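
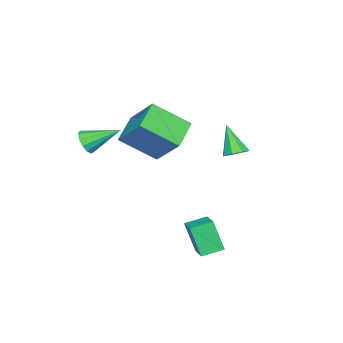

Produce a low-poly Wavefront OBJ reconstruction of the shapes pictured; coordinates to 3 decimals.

v 0.076 -2.841 2.211
v 0.606 -1.372 3.747
v -0.71 -1.259 0.969
v -0.18 0.21 2.504
v 1.56 -2.65 1.516
v 2.09 -1.181 3.051
v 0.774 -1.068 0.273
v 1.304 0.401 1.809
v 3.038 -3.425 1.866
v 3.586 -3.439 2.3
v 2.402 -1.995 2.714
v 3.692 -3.212 1.996
v 3.589 -3.052 1.65
v 3.312 -3.011 1.373
v 2.948 -3.101 1.252
v 2.612 -3.294 1.326
v 2.411 -3.529 1.571
v 2.409 -3.73 1.91
v 2.607 -3.835 2.235
v 2.942 -3.81 2.442
v 3.307 -3.662 2.467
v 2.668 1.985 -3.889
v 2.545 1.328 -2.336
v 1.903 2.733 -3.633
v 1.78 2.076 -2.081
v 3.54 2.744 -3.499
v 3.417 2.087 -1.947
v 2.775 3.492 -3.244
v 2.652 2.835 -1.691
v -1.935 1.607 0.072
v -1.343 1.697 0.35
v -2.485 0.793 1.508
v -1.661 2.078 0.445
v -2.139 2.183 0.321
v -2.498 1.951 0.051
v -2.526 1.517 -0.206
v -2.208 1.136 -0.3
v -1.73 1.031 -0.176
v -1.372 1.263 0.093
f 2 4 1
f 5 2 1
f 1 4 3
f 3 5 1
f 2 8 4
f 6 2 5
f 6 8 2
f 4 8 3
f 7 5 3
f 3 8 7
f 7 6 5
f 8 6 7
f 10 9 12
f 10 12 11
f 12 9 13
f 12 13 11
f 13 9 14
f 13 14 11
f 14 9 15
f 14 15 11
f 15 9 16
f 15 16 11
f 16 9 17
f 16 17 11
f 17 9 18
f 17 18 11
f 18 9 19
f 18 19 11
f 19 9 20
f 19 20 11
f 20 9 21
f 20 21 11
f 21 9 10
f 21 10 11
f 23 25 22
f 26 23 22
f 22 25 24
f 24 26 22
f 23 29 25
f 27 23 26
f 27 29 23
f 25 29 24
f 28 26 24
f 24 29 28
f 28 27 26
f 29 27 28
f 31 30 33
f 31 33 32
f 33 30 34
f 33 34 32
f 34 30 35
f 34 35 32
f 35 30 36
f 35 36 32
f 36 30 37
f 36 37 32
f 37 30 38
f 37 38 32
f 38 30 39
f 38 39 32
f 39 30 31
f 39 31 32



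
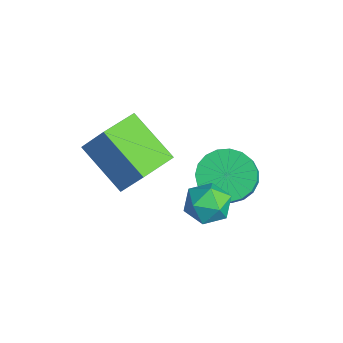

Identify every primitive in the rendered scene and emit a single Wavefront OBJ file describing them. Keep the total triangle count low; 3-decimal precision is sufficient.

v -0.828 0.865 0.282
v -0.382 1.014 0.966
v -0.618 -0.454 0.434
v -0.172 -0.305 1.118
v -0.993 -0.173 1.12
v -1.122 0.642 1.026
v 0.122 -0.082 0.374
v -0.007 0.733 0.28
v 0.205 0.429 1.024
v -0.484 0.373 1.484
v -0.516 0.187 -0.084
v -1.205 0.131 0.376
v -3.152 -0.728 0.032
v -4.649 -1.56 1.195
v -2.553 -0.148 1.218
v -4.049 -0.98 2.381
v -2.311 -1.98 0.219
v -3.807 -2.812 1.382
v -1.711 -1.4 1.405
v -3.208 -2.232 2.568
v -2.044 1.517 0.154
v -1.538 2.352 0.075
v -0.89 2.038 0.906
v -1.396 1.203 0.986
v -1.829 2.455 0.341
v -1.181 2.141 1.172
v -2.158 2.395 0.574
v -1.51 2.081 1.406
v -2.467 2.183 0.735
v -1.818 1.87 1.567
v -2.702 1.857 0.796
v -2.054 1.543 1.627
v -2.824 1.471 0.745
v -2.176 1.157 1.577
v -2.811 1.093 0.593
v -2.163 0.78 1.424
v -2.666 0.789 0.364
v -2.018 0.475 1.196
v -2.413 0.611 0.099
v -1.764 0.297 0.931
v -2.096 0.589 -0.156
v -1.448 0.275 0.676
v -1.77 0.727 -0.357
v -1.122 0.414 0.474
v -1.492 1.003 -0.471
v -0.843 0.689 0.361
v -1.309 1.367 -0.476
v -0.66 1.053 0.356
v -1.253 1.757 -0.372
v -0.605 1.443 0.46
v -1.334 2.105 -0.177
v -0.686 1.792 0.654
f 1 12 6
f 1 6 2
f 1 2 8
f 1 8 11
f 1 11 12
f 2 6 10
f 6 12 5
f 12 11 3
f 11 8 7
f 8 2 9
f 4 10 5
f 4 5 3
f 4 3 7
f 4 7 9
f 4 9 10
f 5 10 6
f 3 5 12
f 7 3 11
f 9 7 8
f 10 9 2
f 14 16 13
f 17 14 13
f 13 16 15
f 15 17 13
f 14 20 16
f 18 14 17
f 18 20 14
f 16 20 15
f 19 17 15
f 15 20 19
f 19 18 17
f 20 18 19
f 22 21 25
f 22 25 23
f 23 25 26
f 23 26 24
f 25 21 27
f 25 27 26
f 26 27 28
f 26 28 24
f 27 21 29
f 27 29 28
f 28 29 30
f 28 30 24
f 29 21 31
f 29 31 30
f 30 31 32
f 30 32 24
f 31 21 33
f 31 33 32
f 32 33 34
f 32 34 24
f 33 21 35
f 33 35 34
f 34 35 36
f 34 36 24
f 35 21 37
f 35 37 36
f 36 37 38
f 36 38 24
f 37 21 39
f 37 39 38
f 38 39 40
f 38 40 24
f 39 21 41
f 39 41 40
f 40 41 42
f 40 42 24
f 41 21 43
f 41 43 42
f 42 43 44
f 42 44 24
f 43 21 45
f 43 45 44
f 44 45 46
f 44 46 24
f 45 21 47
f 45 47 46
f 46 47 48
f 46 48 24
f 47 21 49
f 47 49 48
f 48 49 50
f 48 50 24
f 49 21 51
f 49 51 50
f 50 51 52
f 50 52 24
f 51 21 22
f 51 22 52
f 52 22 23
f 52 23 24



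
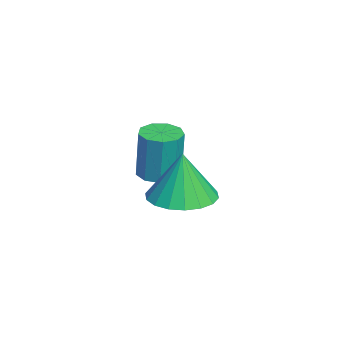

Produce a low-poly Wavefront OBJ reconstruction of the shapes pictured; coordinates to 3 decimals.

v 2.545 0.676 3.385
v 3.243 0.404 3.404
v 2.515 0.684 4.595
v 3.292 0.734 3.403
v 3.193 1.053 3.399
v 2.966 1.297 3.392
v 2.655 1.418 3.383
v 2.322 1.392 3.375
v 2.034 1.225 3.369
v 1.846 0.949 3.366
v 1.797 0.619 3.367
v 1.896 0.3 3.372
v 2.124 0.056 3.379
v 2.434 -0.066 3.387
v 2.767 -0.04 3.395
v 3.056 0.127 3.401
v 0.3 0.179 2.771
v 0.798 0.214 2.746
v 0.859 0.276 4.023
v 0.36 0.241 4.049
v 0.658 0.526 2.738
v 0.719 0.588 4.015
v 0.35 0.676 2.745
v 0.411 0.738 4.022
v 0.019 0.593 2.765
v 0.08 0.655 4.042
v -0.181 0.316 2.788
v -0.12 0.378 4.065
v -0.156 -0.025 2.803
v -0.095 0.037 4.08
v 0.082 -0.27 2.804
v 0.143 -0.208 4.081
v 0.422 -0.305 2.789
v 0.483 -0.243 4.066
v 0.705 -0.114 2.766
v 0.766 -0.052 4.043
f 2 1 4
f 2 4 3
f 4 1 5
f 4 5 3
f 5 1 6
f 5 6 3
f 6 1 7
f 6 7 3
f 7 1 8
f 7 8 3
f 8 1 9
f 8 9 3
f 9 1 10
f 9 10 3
f 10 1 11
f 10 11 3
f 11 1 12
f 11 12 3
f 12 1 13
f 12 13 3
f 13 1 14
f 13 14 3
f 14 1 15
f 14 15 3
f 15 1 16
f 15 16 3
f 16 1 2
f 16 2 3
f 18 17 21
f 18 21 19
f 19 21 22
f 19 22 20
f 21 17 23
f 21 23 22
f 22 23 24
f 22 24 20
f 23 17 25
f 23 25 24
f 24 25 26
f 24 26 20
f 25 17 27
f 25 27 26
f 26 27 28
f 26 28 20
f 27 17 29
f 27 29 28
f 28 29 30
f 28 30 20
f 29 17 31
f 29 31 30
f 30 31 32
f 30 32 20
f 31 17 33
f 31 33 32
f 32 33 34
f 32 34 20
f 33 17 35
f 33 35 34
f 34 35 36
f 34 36 20
f 35 17 18
f 35 18 36
f 36 18 19
f 36 19 20



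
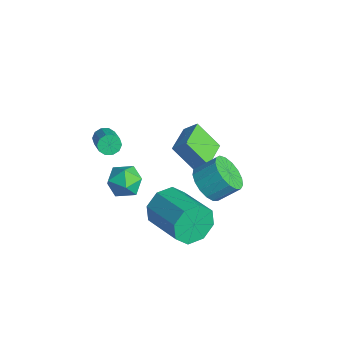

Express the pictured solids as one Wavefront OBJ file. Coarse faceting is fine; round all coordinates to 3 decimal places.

v -0.634 -3.54 2.056
v -0.448 -3.839 1.633
v 0.641 -4.079 2.282
v 0.454 -3.78 2.704
v -0.349 -3.518 1.586
v 0.739 -3.757 2.235
v -0.359 -3.205 1.718
v 0.73 -3.444 2.367
v -0.474 -3.02 1.979
v 0.615 -3.259 2.628
v -0.651 -3.034 2.269
v 0.438 -3.273 2.918
v -0.821 -3.241 2.478
v 0.268 -3.481 3.127
v -0.919 -3.563 2.525
v 0.169 -3.802 3.174
v -0.91 -3.876 2.393
v 0.179 -4.115 3.042
v -0.795 -4.061 2.132
v 0.294 -4.3 2.781
v -0.618 -4.047 1.842
v 0.471 -4.286 2.491
v 1.849 0.282 -0.903
v 2.797 0.132 -1.148
v 3.158 1.068 -0.322
v 2.211 1.218 -0.077
v 2.65 0.46 -1.456
v 3.012 1.397 -0.631
v 2.32 0.748 -1.638
v 2.682 1.684 -0.813
v 1.883 0.929 -1.651
v 2.244 1.865 -0.826
v 1.437 0.961 -1.493
v 1.799 1.898 -0.668
v 1.086 0.838 -1.2
v 1.448 1.775 -0.374
v 0.91 0.588 -0.838
v 1.272 1.524 -0.013
v 0.949 0.267 -0.492
v 1.31 1.204 0.334
v 1.194 -0.05 -0.239
v 1.556 0.886 0.587
v 1.589 -0.292 -0.139
v 1.951 0.645 0.687
v 2.044 -0.401 -0.213
v 2.406 0.535 0.612
v 2.454 -0.355 -0.446
v 2.816 0.582 0.38
v 2.726 -0.162 -0.783
v 3.088 0.774 0.043
v -1.541 0.209 -1.444
v -1.116 0.711 -0.83
v -2.712 1.389 -1.598
v -2.287 1.891 -0.983
v -0.633 0.949 -2.677
v -0.208 1.451 -2.062
v -1.804 2.129 -2.83
v -1.379 2.631 -2.216
v -0.542 -1.857 -2.056
v -0.057 -2.023 -1.261
v -1.063 -3.297 -2.039
v -0.578 -3.463 -1.244
v -1.324 -2.882 -1.23
v -1.003 -1.992 -1.24
v -0.117 -3.328 -2.06
v 0.204 -2.438 -2.07
v 0.206 -2.932 -1.263
v -0.54 -2.657 -0.75
v -0.58 -2.663 -2.55
v -1.326 -2.388 -2.037
v 2.349 -1.953 -0.968
v 2.684 -2.411 -1.887
v 4.766 -2.086 -1.29
v 4.431 -1.627 -0.372
v 2.578 -1.595 -1.961
v 4.66 -1.27 -1.365
v 2.338 -0.988 -1.454
v 4.42 -0.663 -0.857
v 2.104 -0.946 -0.662
v 4.186 -0.621 -0.066
v 2.014 -1.494 -0.05
v 4.096 -1.169 0.547
v 2.12 -2.31 0.025
v 4.202 -1.985 0.621
v 2.36 -2.917 -0.483
v 4.442 -2.592 0.114
v 2.594 -2.959 -1.274
v 4.676 -2.634 -0.678
f 2 1 5
f 2 5 3
f 3 5 6
f 3 6 4
f 5 1 7
f 5 7 6
f 6 7 8
f 6 8 4
f 7 1 9
f 7 9 8
f 8 9 10
f 8 10 4
f 9 1 11
f 9 11 10
f 10 11 12
f 10 12 4
f 11 1 13
f 11 13 12
f 12 13 14
f 12 14 4
f 13 1 15
f 13 15 14
f 14 15 16
f 14 16 4
f 15 1 17
f 15 17 16
f 16 17 18
f 16 18 4
f 17 1 19
f 17 19 18
f 18 19 20
f 18 20 4
f 19 1 21
f 19 21 20
f 20 21 22
f 20 22 4
f 21 1 2
f 21 2 22
f 22 2 3
f 22 3 4
f 24 23 27
f 24 27 25
f 25 27 28
f 25 28 26
f 27 23 29
f 27 29 28
f 28 29 30
f 28 30 26
f 29 23 31
f 29 31 30
f 30 31 32
f 30 32 26
f 31 23 33
f 31 33 32
f 32 33 34
f 32 34 26
f 33 23 35
f 33 35 34
f 34 35 36
f 34 36 26
f 35 23 37
f 35 37 36
f 36 37 38
f 36 38 26
f 37 23 39
f 37 39 38
f 38 39 40
f 38 40 26
f 39 23 41
f 39 41 40
f 40 41 42
f 40 42 26
f 41 23 43
f 41 43 42
f 42 43 44
f 42 44 26
f 43 23 45
f 43 45 44
f 44 45 46
f 44 46 26
f 45 23 47
f 45 47 46
f 46 47 48
f 46 48 26
f 47 23 49
f 47 49 48
f 48 49 50
f 48 50 26
f 49 23 24
f 49 24 50
f 50 24 25
f 50 25 26
f 52 54 51
f 55 52 51
f 51 54 53
f 53 55 51
f 52 58 54
f 56 52 55
f 56 58 52
f 54 58 53
f 57 55 53
f 53 58 57
f 57 56 55
f 58 56 57
f 59 70 64
f 59 64 60
f 59 60 66
f 59 66 69
f 59 69 70
f 60 64 68
f 64 70 63
f 70 69 61
f 69 66 65
f 66 60 67
f 62 68 63
f 62 63 61
f 62 61 65
f 62 65 67
f 62 67 68
f 63 68 64
f 61 63 70
f 65 61 69
f 67 65 66
f 68 67 60
f 72 71 75
f 72 75 73
f 73 75 76
f 73 76 74
f 75 71 77
f 75 77 76
f 76 77 78
f 76 78 74
f 77 71 79
f 77 79 78
f 78 79 80
f 78 80 74
f 79 71 81
f 79 81 80
f 80 81 82
f 80 82 74
f 81 71 83
f 81 83 82
f 82 83 84
f 82 84 74
f 83 71 85
f 83 85 84
f 84 85 86
f 84 86 74
f 85 71 87
f 85 87 86
f 86 87 88
f 86 88 74
f 87 71 72
f 87 72 88
f 88 72 73
f 88 73 74



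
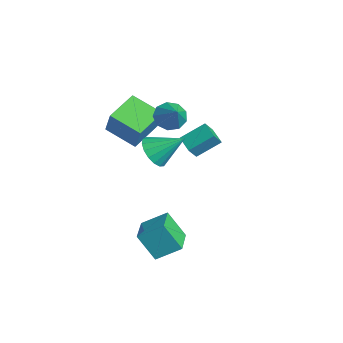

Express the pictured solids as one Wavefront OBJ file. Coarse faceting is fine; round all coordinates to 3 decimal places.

v 1.489 -3.28 -2.43
v 1.921 -2.109 -1.655
v 0.038 -2.565 -2.702
v 0.471 -1.393 -1.926
v 2.089 -2.587 -3.814
v 2.522 -1.415 -3.038
v 0.639 -1.871 -4.085
v 1.071 -0.7 -3.31
v -5.02 -1.49 1.978
v -4.165 -1.515 3.482
v -3.751 -0.407 1.275
v -2.896 -0.432 2.779
v -4.084 -2.948 1.421
v -3.229 -2.973 2.925
v -2.815 -1.865 0.718
v -1.96 -1.89 2.222
v 0.835 -2.18 2.805
v 1.385 -1.893 2.112
v 1.465 -0.9 3.835
v 1.01 -1.661 2.053
v 0.595 -1.547 2.166
v 0.235 -1.579 2.426
v 0.012 -1.748 2.772
v -0.023 -2.016 3.126
v 0.139 -2.322 3.406
v 0.461 -2.595 3.548
v 0.868 -2.773 3.52
v 1.267 -2.815 3.328
v 1.568 -2.712 3.016
v 1.7 -2.487 2.656
v 1.634 -2.191 2.33
v -3.753 0.765 0.146
v -3.622 2.035 0.989
v -3.97 1.252 -0.554
v -3.839 2.522 0.289
v -2.701 0.838 -0.129
v -2.57 2.108 0.714
v -2.918 1.325 -0.829
v -2.787 2.595 0.014
v -2.154 -0.314 2.963
v -1.611 -0.049 2.365
v -1.066 -0.346 3.937
v -1.843 0.408 2.639
v -2.221 0.527 3.065
v -2.567 0.252 3.443
v -2.72 -0.287 3.596
v -2.608 -0.84 3.453
v -2.283 -1.146 3.081
v -1.898 -1.064 2.653
v -1.632 -0.63 2.371
f 2 4 1
f 5 2 1
f 1 4 3
f 3 5 1
f 2 8 4
f 6 2 5
f 6 8 2
f 4 8 3
f 7 5 3
f 3 8 7
f 7 6 5
f 8 6 7
f 10 12 9
f 13 10 9
f 9 12 11
f 11 13 9
f 10 16 12
f 14 10 13
f 14 16 10
f 12 16 11
f 15 13 11
f 11 16 15
f 15 14 13
f 16 14 15
f 18 17 20
f 18 20 19
f 20 17 21
f 20 21 19
f 21 17 22
f 21 22 19
f 22 17 23
f 22 23 19
f 23 17 24
f 23 24 19
f 24 17 25
f 24 25 19
f 25 17 26
f 25 26 19
f 26 17 27
f 26 27 19
f 27 17 28
f 27 28 19
f 28 17 29
f 28 29 19
f 29 17 30
f 29 30 19
f 30 17 31
f 30 31 19
f 31 17 18
f 31 18 19
f 33 35 32
f 36 33 32
f 32 35 34
f 34 36 32
f 33 39 35
f 37 33 36
f 37 39 33
f 35 39 34
f 38 36 34
f 34 39 38
f 38 37 36
f 39 37 38
f 41 40 43
f 41 43 42
f 43 40 44
f 43 44 42
f 44 40 45
f 44 45 42
f 45 40 46
f 45 46 42
f 46 40 47
f 46 47 42
f 47 40 48
f 47 48 42
f 48 40 49
f 48 49 42
f 49 40 50
f 49 50 42
f 50 40 41
f 50 41 42



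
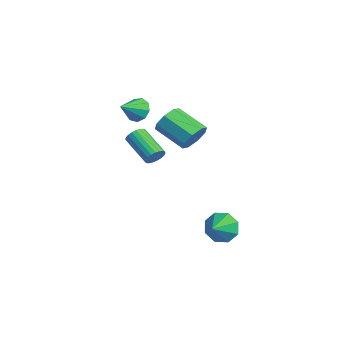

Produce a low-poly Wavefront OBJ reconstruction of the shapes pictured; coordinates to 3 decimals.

v -4.155 0.785 2.348
v -3.713 0.65 1.684
v -3.545 -0.285 2.972
v -3.446 0.999 2.021
v -3.511 1.248 2.512
v -3.877 1.28 2.926
v -4.374 1.08 3.07
v -4.768 0.743 2.876
v -4.875 0.425 2.436
v -4.646 0.275 1.954
v -4.187 0.364 1.657
v -1.644 1.063 0.024
v -1.31 0.596 0.228
v -2.821 -0.051 1.221
v -3.156 0.417 1.016
v -1.269 0.772 0.406
v -2.78 0.126 1.399
v -1.292 0.998 0.518
v -2.804 0.352 1.51
v -1.377 1.236 0.544
v -2.888 0.59 1.536
v -1.508 1.444 0.48
v -3.019 0.798 1.473
v -1.662 1.586 0.338
v -3.173 0.94 1.33
v -1.813 1.638 0.141
v -3.324 0.991 1.133
v -1.935 1.59 -0.076
v -3.447 0.943 0.916
v -2.007 1.451 -0.276
v -3.518 0.805 0.716
v -2.016 1.245 -0.424
v -3.528 0.599 0.568
v -1.961 1.008 -0.495
v -3.472 0.361 0.498
v -1.851 0.78 -0.475
v -3.362 0.134 0.517
v -1.705 0.601 -0.37
v -3.217 -0.045 0.623
v -1.549 0.502 -0.196
v -3.06 -0.144 0.796
v -1.409 0.5 0.015
v -2.92 -0.146 1.008
v 0.907 3.845 -4.163
v 1.494 4.033 -4.951
v 1.653 3.135 -3.777
v 1.634 4.502 -4.362
v 1.348 4.585 -3.657
v 0.803 4.235 -3.249
v 0.319 3.656 -3.376
v 0.18 3.187 -3.965
v 0.466 3.104 -4.67
v 1.01 3.454 -5.078
v -0.369 2.79 1.754
v 0.289 2.467 2.277
v -0.994 1.367 3.209
v -1.651 1.69 2.686
v -0.004 3.032 2.54
v -1.287 1.932 3.473
v -0.51 3.455 2.343
v -1.793 2.355 3.276
v -0.934 3.489 1.801
v -2.216 2.389 2.733
v -1.026 3.113 1.231
v -2.309 2.013 2.163
v -0.733 2.548 0.967
v -2.016 1.448 1.9
v -0.227 2.125 1.164
v -1.51 1.025 2.097
v 0.196 2.091 1.707
v -1.086 0.991 2.639
f 2 1 4
f 2 4 3
f 4 1 5
f 4 5 3
f 5 1 6
f 5 6 3
f 6 1 7
f 6 7 3
f 7 1 8
f 7 8 3
f 8 1 9
f 8 9 3
f 9 1 10
f 9 10 3
f 10 1 11
f 10 11 3
f 11 1 2
f 11 2 3
f 13 12 16
f 13 16 14
f 14 16 17
f 14 17 15
f 16 12 18
f 16 18 17
f 17 18 19
f 17 19 15
f 18 12 20
f 18 20 19
f 19 20 21
f 19 21 15
f 20 12 22
f 20 22 21
f 21 22 23
f 21 23 15
f 22 12 24
f 22 24 23
f 23 24 25
f 23 25 15
f 24 12 26
f 24 26 25
f 25 26 27
f 25 27 15
f 26 12 28
f 26 28 27
f 27 28 29
f 27 29 15
f 28 12 30
f 28 30 29
f 29 30 31
f 29 31 15
f 30 12 32
f 30 32 31
f 31 32 33
f 31 33 15
f 32 12 34
f 32 34 33
f 33 34 35
f 33 35 15
f 34 12 36
f 34 36 35
f 35 36 37
f 35 37 15
f 36 12 38
f 36 38 37
f 37 38 39
f 37 39 15
f 38 12 40
f 38 40 39
f 39 40 41
f 39 41 15
f 40 12 42
f 40 42 41
f 41 42 43
f 41 43 15
f 42 12 13
f 42 13 43
f 43 13 14
f 43 14 15
f 45 44 47
f 45 47 46
f 47 44 48
f 47 48 46
f 48 44 49
f 48 49 46
f 49 44 50
f 49 50 46
f 50 44 51
f 50 51 46
f 51 44 52
f 51 52 46
f 52 44 53
f 52 53 46
f 53 44 45
f 53 45 46
f 55 54 58
f 55 58 56
f 56 58 59
f 56 59 57
f 58 54 60
f 58 60 59
f 59 60 61
f 59 61 57
f 60 54 62
f 60 62 61
f 61 62 63
f 61 63 57
f 62 54 64
f 62 64 63
f 63 64 65
f 63 65 57
f 64 54 66
f 64 66 65
f 65 66 67
f 65 67 57
f 66 54 68
f 66 68 67
f 67 68 69
f 67 69 57
f 68 54 70
f 68 70 69
f 69 70 71
f 69 71 57
f 70 54 55
f 70 55 71
f 71 55 56
f 71 56 57



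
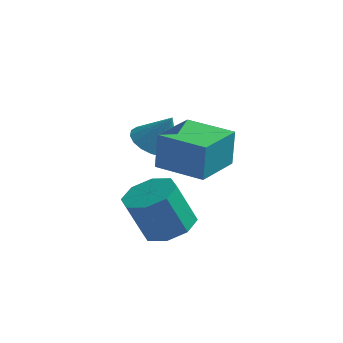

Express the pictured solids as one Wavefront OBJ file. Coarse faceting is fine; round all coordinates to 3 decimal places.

v -2.346 0.404 -2.157
v -1.436 -0.143 -1.909
v -2.105 -0.452 -0.136
v -3.014 0.096 -0.383
v -1.373 0.672 -1.743
v -2.042 0.363 0.03
v -1.88 1.33 -1.82
v -2.548 1.022 -0.046
v -2.659 1.446 -2.093
v -3.328 1.138 -0.32
v -3.255 0.952 -2.404
v -3.924 0.643 -0.631
v -3.318 0.137 -2.57
v -3.987 -0.172 -0.797
v -2.812 -0.522 -2.494
v -3.48 -0.83 -0.72
v -2.032 -0.638 -2.22
v -2.701 -0.946 -0.447
v -2.225 -1.206 1.927
v -2.191 -1.062 3.45
v -1.877 0.693 1.74
v -1.843 0.837 3.262
v -0.317 -1.557 1.918
v -0.283 -1.413 3.44
v 0.031 0.342 1.73
v 0.065 0.486 3.253
v -4.089 3.114 0.389
v -3.266 2.772 -0.017
v -3.371 3.206 1.771
v -3.226 3.203 -0.066
v -3.357 3.617 -0.025
v -3.634 3.932 0.098
v -4 4.084 0.279
v -4.384 4.044 0.481
v -4.71 3.82 0.666
v -4.913 3.457 0.795
v -4.953 3.025 0.844
v -4.821 2.611 0.803
v -4.545 2.297 0.68
v -4.179 2.145 0.5
v -3.794 2.184 0.297
v -3.469 2.408 0.113
f 2 1 5
f 2 5 3
f 3 5 6
f 3 6 4
f 5 1 7
f 5 7 6
f 6 7 8
f 6 8 4
f 7 1 9
f 7 9 8
f 8 9 10
f 8 10 4
f 9 1 11
f 9 11 10
f 10 11 12
f 10 12 4
f 11 1 13
f 11 13 12
f 12 13 14
f 12 14 4
f 13 1 15
f 13 15 14
f 14 15 16
f 14 16 4
f 15 1 17
f 15 17 16
f 16 17 18
f 16 18 4
f 17 1 2
f 17 2 18
f 18 2 3
f 18 3 4
f 20 22 19
f 23 20 19
f 19 22 21
f 21 23 19
f 20 26 22
f 24 20 23
f 24 26 20
f 22 26 21
f 25 23 21
f 21 26 25
f 25 24 23
f 26 24 25
f 28 27 30
f 28 30 29
f 30 27 31
f 30 31 29
f 31 27 32
f 31 32 29
f 32 27 33
f 32 33 29
f 33 27 34
f 33 34 29
f 34 27 35
f 34 35 29
f 35 27 36
f 35 36 29
f 36 27 37
f 36 37 29
f 37 27 38
f 37 38 29
f 38 27 39
f 38 39 29
f 39 27 40
f 39 40 29
f 40 27 41
f 40 41 29
f 41 27 42
f 41 42 29
f 42 27 28
f 42 28 29



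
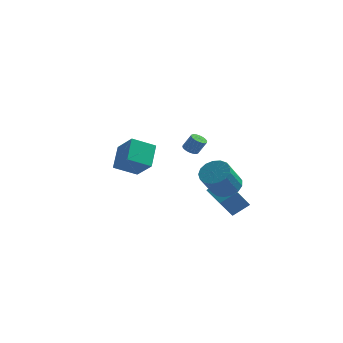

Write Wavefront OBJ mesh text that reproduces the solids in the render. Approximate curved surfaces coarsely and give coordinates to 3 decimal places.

v 0.731 0.038 0.404
v 1.197 -0.202 0.157
v 1.755 -0.139 1.149
v 1.289 0.102 1.396
v 1.236 0.05 0.119
v 1.794 0.113 1.111
v 1.175 0.3 0.138
v 1.733 0.364 1.13
v 1.025 0.499 0.209
v 1.583 0.562 1.201
v 0.818 0.606 0.319
v 1.376 0.669 1.311
v 0.593 0.6 0.446
v 1.151 0.663 1.438
v 0.396 0.484 0.564
v 0.954 0.547 1.556
v 0.265 0.279 0.651
v 0.823 0.342 1.643
v 0.226 0.027 0.689
v 0.784 0.09 1.681
v 0.287 -0.224 0.67
v 0.845 -0.16 1.662
v 0.437 -0.422 0.599
v 0.995 -0.359 1.591
v 0.644 -0.529 0.489
v 1.202 -0.466 1.481
v 0.869 -0.523 0.362
v 1.427 -0.46 1.354
v 1.066 -0.407 0.244
v 1.624 -0.344 1.236
v 4.048 -3.116 -0.981
v 4.968 -2.852 -0.548
v 4.571 -4.101 1.054
v 3.652 -4.364 0.621
v 4.647 -2.513 -0.364
v 4.25 -3.761 1.239
v 4.188 -2.312 -0.321
v 3.791 -3.56 1.282
v 3.698 -2.295 -0.429
v 3.301 -3.543 1.174
v 3.288 -2.466 -0.664
v 2.891 -3.714 0.939
v 3.052 -2.786 -0.971
v 2.655 -4.034 0.632
v 3.044 -3.181 -1.281
v 2.647 -4.43 0.322
v 3.267 -3.562 -1.522
v 2.87 -4.81 0.08
v 3.669 -3.84 -1.64
v 3.272 -5.089 -0.037
v 4.157 -3.953 -1.606
v 3.76 -5.201 -0.003
v 4.621 -3.873 -1.43
v 4.224 -5.122 0.173
v 4.954 -3.62 -1.15
v 4.557 -4.869 0.452
v 5.079 -3.252 -0.832
v 4.682 -4.5 0.77
v 2.966 -1.073 -3.513
v 2.359 -1.767 -2.217
v 3.889 -0.414 -2.727
v 3.282 -1.108 -1.431
v 4.338 -2.712 -3.749
v 3.731 -3.406 -2.453
v 5.261 -2.053 -2.963
v 4.654 -2.747 -1.667
v -5.158 1.857 -2.748
v -3.848 0.948 -1.443
v -5.357 3.365 -1.496
v -4.047 2.456 -0.192
v -3.773 2.704 -3.548
v -2.463 1.795 -2.244
v -3.972 4.212 -2.297
v -2.662 3.303 -0.992
f 2 1 5
f 2 5 3
f 3 5 6
f 3 6 4
f 5 1 7
f 5 7 6
f 6 7 8
f 6 8 4
f 7 1 9
f 7 9 8
f 8 9 10
f 8 10 4
f 9 1 11
f 9 11 10
f 10 11 12
f 10 12 4
f 11 1 13
f 11 13 12
f 12 13 14
f 12 14 4
f 13 1 15
f 13 15 14
f 14 15 16
f 14 16 4
f 15 1 17
f 15 17 16
f 16 17 18
f 16 18 4
f 17 1 19
f 17 19 18
f 18 19 20
f 18 20 4
f 19 1 21
f 19 21 20
f 20 21 22
f 20 22 4
f 21 1 23
f 21 23 22
f 22 23 24
f 22 24 4
f 23 1 25
f 23 25 24
f 24 25 26
f 24 26 4
f 25 1 27
f 25 27 26
f 26 27 28
f 26 28 4
f 27 1 29
f 27 29 28
f 28 29 30
f 28 30 4
f 29 1 2
f 29 2 30
f 30 2 3
f 30 3 4
f 32 31 35
f 32 35 33
f 33 35 36
f 33 36 34
f 35 31 37
f 35 37 36
f 36 37 38
f 36 38 34
f 37 31 39
f 37 39 38
f 38 39 40
f 38 40 34
f 39 31 41
f 39 41 40
f 40 41 42
f 40 42 34
f 41 31 43
f 41 43 42
f 42 43 44
f 42 44 34
f 43 31 45
f 43 45 44
f 44 45 46
f 44 46 34
f 45 31 47
f 45 47 46
f 46 47 48
f 46 48 34
f 47 31 49
f 47 49 48
f 48 49 50
f 48 50 34
f 49 31 51
f 49 51 50
f 50 51 52
f 50 52 34
f 51 31 53
f 51 53 52
f 52 53 54
f 52 54 34
f 53 31 55
f 53 55 54
f 54 55 56
f 54 56 34
f 55 31 57
f 55 57 56
f 56 57 58
f 56 58 34
f 57 31 32
f 57 32 58
f 58 32 33
f 58 33 34
f 60 62 59
f 63 60 59
f 59 62 61
f 61 63 59
f 60 66 62
f 64 60 63
f 64 66 60
f 62 66 61
f 65 63 61
f 61 66 65
f 65 64 63
f 66 64 65
f 68 70 67
f 71 68 67
f 67 70 69
f 69 71 67
f 68 74 70
f 72 68 71
f 72 74 68
f 70 74 69
f 73 71 69
f 69 74 73
f 73 72 71
f 74 72 73



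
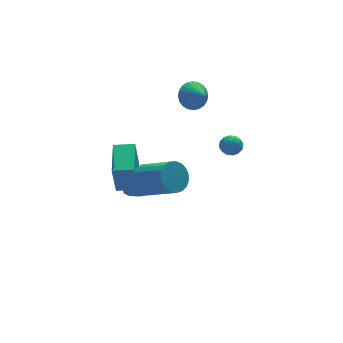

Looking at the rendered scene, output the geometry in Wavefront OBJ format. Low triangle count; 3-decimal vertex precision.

v -2.615 0.486 -1.327
v -2.923 0.271 0.586
v -1.705 2.335 -0.973
v -2.014 2.12 0.941
v -1.586 -0.04 -1.221
v -1.895 -0.255 0.693
v -0.677 1.809 -0.866
v -0.985 1.594 1.047
v 1.839 -3.081 3.715
v 2.306 -3.463 3.497
v 1.434 -3.877 4.243
v 1.901 -4.259 4.025
v 2.038 -3.793 4.443
v 2.288 -3.301 4.117
v 1.452 -4.039 3.623
v 1.702 -3.547 3.297
v 2.066 -4.055 3.44
v 2.429 -3.903 3.947
v 1.311 -3.437 3.793
v 1.674 -3.285 4.3
v 2.108 -3.202 3.56
v 1.632 -4.138 4.18
v 1.713 -3.864 4.426
v 1.987 -4.089 4.298
v 2.097 -3.107 3.924
v 2.372 -3.331 3.796
v 2.215 -3.525 4.352
v 1.368 -4.009 3.944
v 1.643 -4.233 3.816
v 1.753 -3.251 3.442
v 2.027 -3.476 3.314
v 1.525 -3.815 3.388
v 2.241 -3.774 3.398
v 2.004 -4.243 3.708
v 1.74 -4.113 3.472
v 1.887 -3.824 3.28
v 2.454 -3.685 3.695
v 2.217 -4.153 4.006
v 2.297 -3.879 4.252
v 2.444 -3.59 4.06
v 2.314 -4.033 3.662
v 1.523 -3.187 3.734
v 1.286 -3.655 4.045
v 1.296 -3.75 3.68
v 1.443 -3.461 3.488
v 1.736 -3.097 4.032
v 1.499 -3.566 4.342
v 1.853 -3.516 4.46
v 2 -3.227 4.268
v 1.426 -3.307 4.078
v -1.557 -0.967 0.326
v -1.046 -1.259 -0.433
v -0.212 -2.886 0.756
v -0.723 -2.593 1.514
v -0.795 -1.003 -0.258
v 0.038 -2.629 0.931
v -0.676 -0.74 0.018
v 0.158 -2.366 1.207
v -0.709 -0.517 0.347
v 0.125 -2.143 1.536
v -0.889 -0.371 0.673
v -0.055 -1.997 1.861
v -1.184 -0.328 0.938
v -0.35 -1.955 2.126
v -1.544 -0.396 1.098
v -0.71 -2.022 2.286
v -1.906 -0.563 1.124
v -1.072 -2.189 2.312
v -2.207 -0.799 1.012
v -1.373 -2.425 2.2
v -2.396 -1.064 0.781
v -1.562 -2.691 1.97
v -2.44 -1.313 0.472
v -1.606 -2.939 1.66
v -2.332 -1.502 0.137
v -1.498 -3.128 1.326
v -2.089 -1.598 -0.164
v -1.255 -3.224 1.024
v -1.754 -1.585 -0.382
v -0.92 -3.211 0.807
v -1.385 -1.465 -0.477
v -0.552 -3.091 0.712
v -0.505 1.994 -3.407
v 0.142 2.133 -4.061
v 0.511 3.205 -3.468
v -0.135 3.066 -2.813
v -0.403 2.414 -4.23
v -0.034 3.487 -3.637
v -0.996 2.499 -4.014
v -0.626 3.571 -3.421
v -1.358 2.347 -3.514
v -0.989 3.419 -2.921
v -1.321 2.03 -2.963
v -0.952 3.103 -2.37
v -0.902 1.696 -2.62
v -0.533 2.769 -2.027
v -0.297 1.501 -2.645
v 0.072 2.574 -2.052
v 0.211 1.537 -3.026
v 0.58 2.61 -2.433
v 0.384 1.787 -3.585
v 0.753 2.859 -2.992
v 2.908 2.648 2.846
v 3.807 2.837 2.885
v 3.092 1.632 3.514
v 3.687 3.007 3.177
v 3.449 3.123 3.419
v 3.128 3.166 3.573
v 2.773 3.131 3.617
v 2.439 3.022 3.544
v 2.176 2.856 3.364
v 2.025 2.658 3.105
v 2.008 2.459 2.807
v 2.128 2.289 2.515
v 2.367 2.173 2.273
v 2.688 2.13 2.118
v 3.042 2.165 2.074
v 3.376 2.274 2.148
v 3.639 2.44 2.328
v 3.79 2.638 2.586
f 2 4 1
f 5 2 1
f 1 4 3
f 3 5 1
f 2 8 4
f 6 2 5
f 6 8 2
f 4 8 3
f 7 5 3
f 3 8 7
f 7 6 5
f 8 6 7
f 9 46 25
f 46 20 49
f 25 49 14
f 46 49 25
f 9 25 21
f 25 14 26
f 21 26 10
f 25 26 21
f 9 21 30
f 21 10 31
f 30 31 16
f 21 31 30
f 9 30 42
f 30 16 45
f 42 45 19
f 30 45 42
f 9 42 46
f 42 19 50
f 46 50 20
f 42 50 46
f 10 26 37
f 26 14 40
f 37 40 18
f 26 40 37
f 14 49 27
f 49 20 48
f 27 48 13
f 49 48 27
f 20 50 47
f 50 19 43
f 47 43 11
f 50 43 47
f 19 45 44
f 45 16 32
f 44 32 15
f 45 32 44
f 16 31 36
f 31 10 33
f 36 33 17
f 31 33 36
f 12 38 24
f 38 18 39
f 24 39 13
f 38 39 24
f 12 24 22
f 24 13 23
f 22 23 11
f 24 23 22
f 12 22 29
f 22 11 28
f 29 28 15
f 22 28 29
f 12 29 34
f 29 15 35
f 34 35 17
f 29 35 34
f 12 34 38
f 34 17 41
f 38 41 18
f 34 41 38
f 13 39 27
f 39 18 40
f 27 40 14
f 39 40 27
f 11 23 47
f 23 13 48
f 47 48 20
f 23 48 47
f 15 28 44
f 28 11 43
f 44 43 19
f 28 43 44
f 17 35 36
f 35 15 32
f 36 32 16
f 35 32 36
f 18 41 37
f 41 17 33
f 37 33 10
f 41 33 37
f 52 51 55
f 52 55 53
f 53 55 56
f 53 56 54
f 55 51 57
f 55 57 56
f 56 57 58
f 56 58 54
f 57 51 59
f 57 59 58
f 58 59 60
f 58 60 54
f 59 51 61
f 59 61 60
f 60 61 62
f 60 62 54
f 61 51 63
f 61 63 62
f 62 63 64
f 62 64 54
f 63 51 65
f 63 65 64
f 64 65 66
f 64 66 54
f 65 51 67
f 65 67 66
f 66 67 68
f 66 68 54
f 67 51 69
f 67 69 68
f 68 69 70
f 68 70 54
f 69 51 71
f 69 71 70
f 70 71 72
f 70 72 54
f 71 51 73
f 71 73 72
f 72 73 74
f 72 74 54
f 73 51 75
f 73 75 74
f 74 75 76
f 74 76 54
f 75 51 77
f 75 77 76
f 76 77 78
f 76 78 54
f 77 51 79
f 77 79 78
f 78 79 80
f 78 80 54
f 79 51 81
f 79 81 80
f 80 81 82
f 80 82 54
f 81 51 52
f 81 52 82
f 82 52 53
f 82 53 54
f 84 83 87
f 84 87 85
f 85 87 88
f 85 88 86
f 87 83 89
f 87 89 88
f 88 89 90
f 88 90 86
f 89 83 91
f 89 91 90
f 90 91 92
f 90 92 86
f 91 83 93
f 91 93 92
f 92 93 94
f 92 94 86
f 93 83 95
f 93 95 94
f 94 95 96
f 94 96 86
f 95 83 97
f 95 97 96
f 96 97 98
f 96 98 86
f 97 83 99
f 97 99 98
f 98 99 100
f 98 100 86
f 99 83 101
f 99 101 100
f 100 101 102
f 100 102 86
f 101 83 84
f 101 84 102
f 102 84 85
f 102 85 86
f 104 103 106
f 104 106 105
f 106 103 107
f 106 107 105
f 107 103 108
f 107 108 105
f 108 103 109
f 108 109 105
f 109 103 110
f 109 110 105
f 110 103 111
f 110 111 105
f 111 103 112
f 111 112 105
f 112 103 113
f 112 113 105
f 113 103 114
f 113 114 105
f 114 103 115
f 114 115 105
f 115 103 116
f 115 116 105
f 116 103 117
f 116 117 105
f 117 103 118
f 117 118 105
f 118 103 119
f 118 119 105
f 119 103 120
f 119 120 105
f 120 103 104
f 120 104 105



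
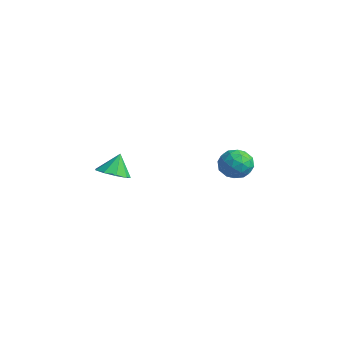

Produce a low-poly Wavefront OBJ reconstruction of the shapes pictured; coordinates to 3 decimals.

v -3.172 3.805 1.505
v -2.381 4.247 2.039
v -2.939 2.353 2.361
v -2.148 2.795 2.895
v -3.137 3.114 3.059
v -3.281 4.011 2.53
v -2.039 2.589 1.87
v -2.183 3.486 1.341
v -1.681 3.495 2.265
v -2.36 3.82 3
v -2.96 2.78 1.4
v -3.639 3.105 2.135
v -2.797 4.153 1.697
v -2.523 2.447 2.703
v -3.104 2.634 2.8
v -2.639 2.894 3.114
v -3.326 4.015 1.985
v -2.861 4.275 2.299
v -3.305 3.609 2.899
v -2.459 2.325 2.101
v -1.994 2.585 2.415
v -2.681 3.706 1.286
v -2.216 3.966 1.6
v -2.015 2.991 1.501
v -1.921 3.971 2.143
v -1.784 3.118 2.647
v -1.72 2.997 2.044
v -1.805 3.524 1.733
v -2.32 4.162 2.575
v -2.183 3.309 3.079
v -2.764 3.496 3.175
v -2.848 4.024 2.864
v -1.908 3.72 2.708
v -3.137 3.291 1.321
v -3 2.438 1.825
v -2.472 2.576 1.536
v -2.556 3.104 1.225
v -3.536 3.482 1.753
v -3.399 2.629 2.257
v -3.515 3.076 2.667
v -3.6 3.603 2.356
v -3.412 2.88 1.692
v -3.803 -3.67 2.932
v -2.921 -3.979 3.224
v -3.997 -3.07 4.148
v -2.868 -3.376 2.935
v -3.254 -2.911 2.645
v -3.896 -2.8 2.489
v -4.495 -3.097 2.54
v -4.771 -3.661 2.774
v -4.594 -4.23 3.082
v -4.047 -4.536 3.32
v -3.386 -4.437 3.376
f 1 38 17
f 38 12 41
f 17 41 6
f 38 41 17
f 1 17 13
f 17 6 18
f 13 18 2
f 17 18 13
f 1 13 22
f 13 2 23
f 22 23 8
f 13 23 22
f 1 22 34
f 22 8 37
f 34 37 11
f 22 37 34
f 1 34 38
f 34 11 42
f 38 42 12
f 34 42 38
f 2 18 29
f 18 6 32
f 29 32 10
f 18 32 29
f 6 41 19
f 41 12 40
f 19 40 5
f 41 40 19
f 12 42 39
f 42 11 35
f 39 35 3
f 42 35 39
f 11 37 36
f 37 8 24
f 36 24 7
f 37 24 36
f 8 23 28
f 23 2 25
f 28 25 9
f 23 25 28
f 4 30 16
f 30 10 31
f 16 31 5
f 30 31 16
f 4 16 14
f 16 5 15
f 14 15 3
f 16 15 14
f 4 14 21
f 14 3 20
f 21 20 7
f 14 20 21
f 4 21 26
f 21 7 27
f 26 27 9
f 21 27 26
f 4 26 30
f 26 9 33
f 30 33 10
f 26 33 30
f 5 31 19
f 31 10 32
f 19 32 6
f 31 32 19
f 3 15 39
f 15 5 40
f 39 40 12
f 15 40 39
f 7 20 36
f 20 3 35
f 36 35 11
f 20 35 36
f 9 27 28
f 27 7 24
f 28 24 8
f 27 24 28
f 10 33 29
f 33 9 25
f 29 25 2
f 33 25 29
f 44 43 46
f 44 46 45
f 46 43 47
f 46 47 45
f 47 43 48
f 47 48 45
f 48 43 49
f 48 49 45
f 49 43 50
f 49 50 45
f 50 43 51
f 50 51 45
f 51 43 52
f 51 52 45
f 52 43 53
f 52 53 45
f 53 43 44
f 53 44 45



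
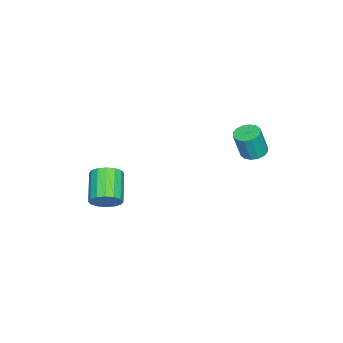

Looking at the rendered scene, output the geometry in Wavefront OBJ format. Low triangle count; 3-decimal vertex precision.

v -3.479 1.355 -2.447
v -2.811 1.45 -2.591
v -2.453 1.18 -1.118
v -3.121 1.085 -0.973
v -2.933 1.774 -2.502
v -2.576 1.503 -1.029
v -3.201 1.985 -2.398
v -2.844 1.715 -0.925
v -3.544 2.028 -2.307
v -3.187 1.757 -0.834
v -3.869 1.89 -2.254
v -3.512 1.62 -0.78
v -4.09 1.609 -2.252
v -3.733 1.339 -0.778
v -4.147 1.26 -2.302
v -3.789 0.99 -0.829
v -4.024 0.937 -2.391
v -3.667 0.666 -0.918
v -3.756 0.725 -2.495
v -3.399 0.455 -1.022
v -3.413 0.683 -2.586
v -3.056 0.412 -1.113
v -3.088 0.82 -2.64
v -2.731 0.55 -1.166
v -2.867 1.101 -2.642
v -2.51 0.831 -1.168
v 3.191 -3.35 -2.926
v 3.66 -3.899 -2.582
v 2.298 -4.48 -1.65
v 1.829 -3.93 -1.994
v 3.687 -3.567 -2.337
v 2.324 -4.147 -1.405
v 3.581 -3.176 -2.249
v 2.218 -3.757 -1.317
v 3.37 -2.832 -2.343
v 2.007 -3.413 -1.411
v 3.111 -2.627 -2.593
v 1.749 -3.207 -1.661
v 2.874 -2.615 -2.932
v 1.512 -3.196 -2
v 2.722 -2.8 -3.27
v 1.36 -3.381 -2.338
v 2.696 -3.133 -3.515
v 1.333 -3.713 -2.583
v 2.802 -3.523 -3.603
v 1.439 -4.104 -2.671
v 3.013 -3.867 -3.509
v 1.65 -4.448 -2.577
v 3.271 -4.073 -3.259
v 1.909 -4.653 -2.327
v 3.508 -4.084 -2.92
v 2.146 -4.665 -1.988
f 2 1 5
f 2 5 3
f 3 5 6
f 3 6 4
f 5 1 7
f 5 7 6
f 6 7 8
f 6 8 4
f 7 1 9
f 7 9 8
f 8 9 10
f 8 10 4
f 9 1 11
f 9 11 10
f 10 11 12
f 10 12 4
f 11 1 13
f 11 13 12
f 12 13 14
f 12 14 4
f 13 1 15
f 13 15 14
f 14 15 16
f 14 16 4
f 15 1 17
f 15 17 16
f 16 17 18
f 16 18 4
f 17 1 19
f 17 19 18
f 18 19 20
f 18 20 4
f 19 1 21
f 19 21 20
f 20 21 22
f 20 22 4
f 21 1 23
f 21 23 22
f 22 23 24
f 22 24 4
f 23 1 25
f 23 25 24
f 24 25 26
f 24 26 4
f 25 1 2
f 25 2 26
f 26 2 3
f 26 3 4
f 28 27 31
f 28 31 29
f 29 31 32
f 29 32 30
f 31 27 33
f 31 33 32
f 32 33 34
f 32 34 30
f 33 27 35
f 33 35 34
f 34 35 36
f 34 36 30
f 35 27 37
f 35 37 36
f 36 37 38
f 36 38 30
f 37 27 39
f 37 39 38
f 38 39 40
f 38 40 30
f 39 27 41
f 39 41 40
f 40 41 42
f 40 42 30
f 41 27 43
f 41 43 42
f 42 43 44
f 42 44 30
f 43 27 45
f 43 45 44
f 44 45 46
f 44 46 30
f 45 27 47
f 45 47 46
f 46 47 48
f 46 48 30
f 47 27 49
f 47 49 48
f 48 49 50
f 48 50 30
f 49 27 51
f 49 51 50
f 50 51 52
f 50 52 30
f 51 27 28
f 51 28 52
f 52 28 29
f 52 29 30



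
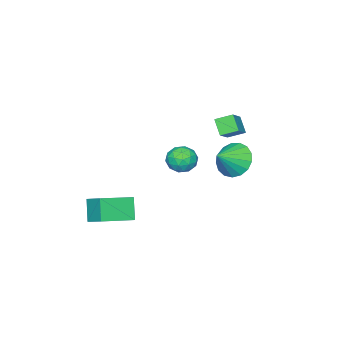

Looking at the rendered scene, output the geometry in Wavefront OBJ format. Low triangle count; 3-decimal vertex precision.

v -1.862 -1.034 -1.333
v -1.441 -0.9 -2.012
v -1.639 -2.32 -1.448
v -1.218 -2.186 -2.127
v -0.923 -1.944 -1.413
v -1.061 -1.149 -1.342
v -2.019 -2.071 -2.118
v -2.157 -1.276 -2.047
v -1.539 -1.541 -2.497
v -0.861 -1.462 -2.061
v -2.219 -1.758 -1.399
v -1.541 -1.679 -0.963
v -1.671 -0.854 -1.662
v -1.409 -2.366 -1.798
v -1.235 -2.223 -1.378
v -0.988 -2.145 -1.777
v -1.447 -1.001 -1.269
v -1.2 -0.922 -1.667
v -0.895 -1.535 -1.316
v -1.88 -2.298 -1.793
v -1.633 -2.219 -2.191
v -2.092 -1.075 -1.683
v -1.845 -0.997 -2.082
v -2.185 -1.685 -2.144
v -1.481 -1.152 -2.346
v -1.35 -1.908 -2.414
v -1.821 -1.84 -2.409
v -1.902 -1.373 -2.367
v -1.083 -1.106 -2.09
v -0.951 -1.862 -2.158
v -0.778 -1.719 -1.738
v -0.859 -1.252 -1.697
v -1.14 -1.483 -2.375
v -2.129 -1.358 -1.302
v -1.997 -2.114 -1.37
v -2.221 -1.968 -1.763
v -2.302 -1.501 -1.722
v -1.73 -1.312 -1.046
v -1.599 -2.068 -1.114
v -1.178 -1.847 -1.093
v -1.259 -1.38 -1.051
v -1.94 -1.737 -1.085
v -1.023 2.446 1.818
v -1.329 1.89 2.498
v -0.074 2.758 2.501
v -0.379 2.202 3.18
v -0.561 1.778 1.48
v -0.866 1.222 2.159
v 0.389 2.09 2.162
v 0.083 1.534 2.842
v -0.367 2.306 0.307
v 0.17 2.179 -0.503
v 0.727 2.174 1.053
v 0.179 2.643 -0.434
v 0.063 3.03 -0.195
v -0.151 3.251 0.159
v -0.415 3.255 0.547
v -0.668 3.043 0.88
v -0.851 2.661 1.082
v -0.924 2.199 1.106
v -0.869 1.761 0.948
v -0.699 1.448 0.642
v -0.453 1.331 0.261
v -0.187 1.438 -0.111
v 0.038 1.744 -0.386
v 4.358 -2.277 -1.754
v 4.639 -1.235 -1.144
v 2.845 -1.623 -2.173
v 3.127 -0.581 -1.562
v 4.853 -1.799 -2.798
v 5.135 -0.757 -2.187
v 3.341 -1.145 -3.216
v 3.622 -0.103 -2.606
f 1 38 17
f 38 12 41
f 17 41 6
f 38 41 17
f 1 17 13
f 17 6 18
f 13 18 2
f 17 18 13
f 1 13 22
f 13 2 23
f 22 23 8
f 13 23 22
f 1 22 34
f 22 8 37
f 34 37 11
f 22 37 34
f 1 34 38
f 34 11 42
f 38 42 12
f 34 42 38
f 2 18 29
f 18 6 32
f 29 32 10
f 18 32 29
f 6 41 19
f 41 12 40
f 19 40 5
f 41 40 19
f 12 42 39
f 42 11 35
f 39 35 3
f 42 35 39
f 11 37 36
f 37 8 24
f 36 24 7
f 37 24 36
f 8 23 28
f 23 2 25
f 28 25 9
f 23 25 28
f 4 30 16
f 30 10 31
f 16 31 5
f 30 31 16
f 4 16 14
f 16 5 15
f 14 15 3
f 16 15 14
f 4 14 21
f 14 3 20
f 21 20 7
f 14 20 21
f 4 21 26
f 21 7 27
f 26 27 9
f 21 27 26
f 4 26 30
f 26 9 33
f 30 33 10
f 26 33 30
f 5 31 19
f 31 10 32
f 19 32 6
f 31 32 19
f 3 15 39
f 15 5 40
f 39 40 12
f 15 40 39
f 7 20 36
f 20 3 35
f 36 35 11
f 20 35 36
f 9 27 28
f 27 7 24
f 28 24 8
f 27 24 28
f 10 33 29
f 33 9 25
f 29 25 2
f 33 25 29
f 44 46 43
f 47 44 43
f 43 46 45
f 45 47 43
f 44 50 46
f 48 44 47
f 48 50 44
f 46 50 45
f 49 47 45
f 45 50 49
f 49 48 47
f 50 48 49
f 52 51 54
f 52 54 53
f 54 51 55
f 54 55 53
f 55 51 56
f 55 56 53
f 56 51 57
f 56 57 53
f 57 51 58
f 57 58 53
f 58 51 59
f 58 59 53
f 59 51 60
f 59 60 53
f 60 51 61
f 60 61 53
f 61 51 62
f 61 62 53
f 62 51 63
f 62 63 53
f 63 51 64
f 63 64 53
f 64 51 65
f 64 65 53
f 65 51 52
f 65 52 53
f 67 69 66
f 70 67 66
f 66 69 68
f 68 70 66
f 67 73 69
f 71 67 70
f 71 73 67
f 69 73 68
f 72 70 68
f 68 73 72
f 72 71 70
f 73 71 72



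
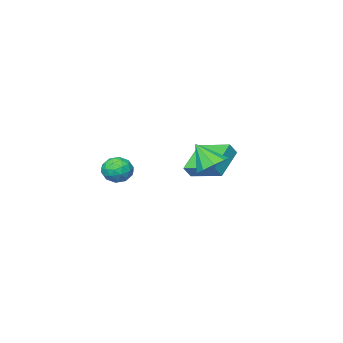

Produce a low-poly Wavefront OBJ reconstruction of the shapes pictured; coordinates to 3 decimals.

v -1.639 4.153 -1.297
v -1.18 3.478 -1.909
v -1.261 3.147 0.097
v -0.719 3.954 -1.69
v -0.689 4.523 -1.288
v -1.103 4.919 -0.89
v -1.768 4.957 -0.682
v -2.373 4.618 -0.762
v -2.634 4.062 -1.093
v -2.43 3.548 -1.519
v -1.856 3.318 -1.841
v 3.257 3.143 -1.354
v 3.884 2.888 -0.739
v 2.656 1.792 -1.301
v 3.283 1.537 -0.686
v 2.637 2.142 -0.456
v 3.009 2.978 -0.489
v 3.531 1.702 -1.551
v 3.903 2.538 -1.584
v 4.054 1.998 -0.861
v 3.502 2.27 -0.184
v 3.038 2.41 -1.856
v 2.486 2.682 -1.179
v 3.623 3.134 -1.051
v 2.917 1.546 -0.989
v 2.537 1.901 -0.854
v 2.906 1.752 -0.493
v 3.109 3.187 -0.904
v 3.477 3.037 -0.543
v 2.745 2.599 -0.377
v 3.063 1.643 -1.497
v 3.431 1.493 -1.136
v 3.634 2.928 -1.547
v 4.003 2.779 -1.186
v 3.795 2.081 -1.663
v 4.092 2.461 -0.761
v 3.739 1.667 -0.73
v 3.884 1.764 -1.239
v 4.103 2.255 -1.258
v 3.767 2.621 -0.364
v 3.414 1.826 -0.333
v 3.034 2.182 -0.198
v 3.253 2.673 -0.217
v 3.867 2.097 -0.435
v 3.126 2.854 -1.707
v 2.773 2.059 -1.676
v 3.287 2.007 -1.823
v 3.506 2.498 -1.842
v 2.801 3.013 -1.31
v 2.448 2.219 -1.279
v 2.437 2.425 -0.782
v 2.656 2.916 -0.801
v 2.673 2.583 -1.605
v -4.252 0.376 -1.961
v -3.756 0.35 -1.271
v -4.802 2.369 -1.49
v -4.306 2.343 -0.801
v -2.574 1.117 -3.139
v -2.078 1.091 -2.45
v -3.124 3.11 -2.669
v -2.628 3.084 -1.979
f 2 1 4
f 2 4 3
f 4 1 5
f 4 5 3
f 5 1 6
f 5 6 3
f 6 1 7
f 6 7 3
f 7 1 8
f 7 8 3
f 8 1 9
f 8 9 3
f 9 1 10
f 9 10 3
f 10 1 11
f 10 11 3
f 11 1 2
f 11 2 3
f 12 49 28
f 49 23 52
f 28 52 17
f 49 52 28
f 12 28 24
f 28 17 29
f 24 29 13
f 28 29 24
f 12 24 33
f 24 13 34
f 33 34 19
f 24 34 33
f 12 33 45
f 33 19 48
f 45 48 22
f 33 48 45
f 12 45 49
f 45 22 53
f 49 53 23
f 45 53 49
f 13 29 40
f 29 17 43
f 40 43 21
f 29 43 40
f 17 52 30
f 52 23 51
f 30 51 16
f 52 51 30
f 23 53 50
f 53 22 46
f 50 46 14
f 53 46 50
f 22 48 47
f 48 19 35
f 47 35 18
f 48 35 47
f 19 34 39
f 34 13 36
f 39 36 20
f 34 36 39
f 15 41 27
f 41 21 42
f 27 42 16
f 41 42 27
f 15 27 25
f 27 16 26
f 25 26 14
f 27 26 25
f 15 25 32
f 25 14 31
f 32 31 18
f 25 31 32
f 15 32 37
f 32 18 38
f 37 38 20
f 32 38 37
f 15 37 41
f 37 20 44
f 41 44 21
f 37 44 41
f 16 42 30
f 42 21 43
f 30 43 17
f 42 43 30
f 14 26 50
f 26 16 51
f 50 51 23
f 26 51 50
f 18 31 47
f 31 14 46
f 47 46 22
f 31 46 47
f 20 38 39
f 38 18 35
f 39 35 19
f 38 35 39
f 21 44 40
f 44 20 36
f 40 36 13
f 44 36 40
f 55 57 54
f 58 55 54
f 54 57 56
f 56 58 54
f 55 61 57
f 59 55 58
f 59 61 55
f 57 61 56
f 60 58 56
f 56 61 60
f 60 59 58
f 61 59 60



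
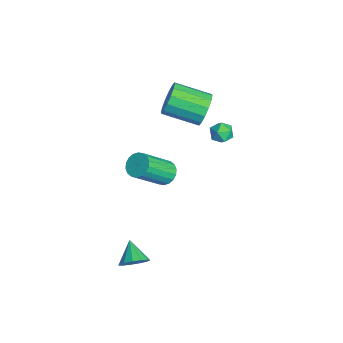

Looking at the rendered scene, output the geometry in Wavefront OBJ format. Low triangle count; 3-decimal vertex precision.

v 2.195 -1.615 2.894
v 2.638 -1.199 3.125
v 3.127 -2.548 4.617
v 2.685 -2.965 4.386
v 2.398 -1.126 3.27
v 2.887 -2.475 4.762
v 2.119 -1.149 3.341
v 2.608 -2.498 4.833
v 1.854 -1.265 3.323
v 2.343 -2.614 4.814
v 1.658 -1.451 3.22
v 2.147 -2.8 4.711
v 1.567 -1.668 3.052
v 2.056 -3.018 4.544
v 1.601 -1.876 2.853
v 2.09 -3.225 4.345
v 1.753 -2.032 2.663
v 2.242 -3.381 4.155
v 1.993 -2.105 2.518
v 2.482 -3.454 4.01
v 2.272 -2.082 2.447
v 2.761 -3.431 3.939
v 2.537 -1.966 2.466
v 3.026 -3.315 3.957
v 2.733 -1.78 2.569
v 3.222 -3.129 4.06
v 2.824 -1.562 2.736
v 3.313 -2.912 4.228
v 2.79 -1.355 2.935
v 3.279 -2.704 4.427
v -1.935 1.268 2.794
v -1.362 1.28 3.514
v -2.073 -0.356 4.106
v -2.645 -0.368 3.386
v -1.754 1.505 3.664
v -2.465 -0.132 4.257
v -2.195 1.666 3.582
v -2.905 0.03 4.174
v -2.565 1.721 3.288
v -3.276 0.084 3.88
v -2.767 1.654 2.861
v -3.478 0.018 3.454
v -2.746 1.484 2.417
v -3.456 -0.152 3.009
v -2.507 1.256 2.074
v -3.218 -0.38 2.666
v -2.115 1.032 1.923
v -2.826 -0.605 2.516
v -1.675 0.87 2.006
v -2.385 -0.766 2.598
v -1.304 0.816 2.3
v -2.015 -0.821 2.892
v -1.102 0.882 2.726
v -1.813 -0.754 3.319
v -1.124 1.052 3.171
v -1.834 -0.584 3.763
v -2.849 2.796 0.218
v -2.244 2.616 0.419
v -2.936 1.884 -0.339
v -2.331 1.704 -0.138
v -2.83 1.727 0.296
v -2.777 2.29 0.64
v -2.403 2.21 -0.56
v -2.35 2.773 -0.216
v -1.968 2.254 -0.062
v -2.233 1.955 0.467
v -2.947 2.545 -0.387
v -3.212 2.246 0.142
v 3.886 -3.437 -1.893
v 4.274 -3.586 -1.281
v 2.874 -3.423 -1.247
v 4.26 -3.171 -1.313
v 4.127 -2.84 -1.528
v 3.917 -2.698 -1.86
v 3.697 -2.791 -2.202
v 3.537 -3.089 -2.446
v 3.488 -3.498 -2.514
v 3.565 -3.887 -2.385
v 3.744 -4.133 -2.1
v 3.968 -4.158 -1.749
v 4.165 -3.954 -1.444
f 2 1 5
f 2 5 3
f 3 5 6
f 3 6 4
f 5 1 7
f 5 7 6
f 6 7 8
f 6 8 4
f 7 1 9
f 7 9 8
f 8 9 10
f 8 10 4
f 9 1 11
f 9 11 10
f 10 11 12
f 10 12 4
f 11 1 13
f 11 13 12
f 12 13 14
f 12 14 4
f 13 1 15
f 13 15 14
f 14 15 16
f 14 16 4
f 15 1 17
f 15 17 16
f 16 17 18
f 16 18 4
f 17 1 19
f 17 19 18
f 18 19 20
f 18 20 4
f 19 1 21
f 19 21 20
f 20 21 22
f 20 22 4
f 21 1 23
f 21 23 22
f 22 23 24
f 22 24 4
f 23 1 25
f 23 25 24
f 24 25 26
f 24 26 4
f 25 1 27
f 25 27 26
f 26 27 28
f 26 28 4
f 27 1 29
f 27 29 28
f 28 29 30
f 28 30 4
f 29 1 2
f 29 2 30
f 30 2 3
f 30 3 4
f 32 31 35
f 32 35 33
f 33 35 36
f 33 36 34
f 35 31 37
f 35 37 36
f 36 37 38
f 36 38 34
f 37 31 39
f 37 39 38
f 38 39 40
f 38 40 34
f 39 31 41
f 39 41 40
f 40 41 42
f 40 42 34
f 41 31 43
f 41 43 42
f 42 43 44
f 42 44 34
f 43 31 45
f 43 45 44
f 44 45 46
f 44 46 34
f 45 31 47
f 45 47 46
f 46 47 48
f 46 48 34
f 47 31 49
f 47 49 48
f 48 49 50
f 48 50 34
f 49 31 51
f 49 51 50
f 50 51 52
f 50 52 34
f 51 31 53
f 51 53 52
f 52 53 54
f 52 54 34
f 53 31 55
f 53 55 54
f 54 55 56
f 54 56 34
f 55 31 32
f 55 32 56
f 56 32 33
f 56 33 34
f 57 68 62
f 57 62 58
f 57 58 64
f 57 64 67
f 57 67 68
f 58 62 66
f 62 68 61
f 68 67 59
f 67 64 63
f 64 58 65
f 60 66 61
f 60 61 59
f 60 59 63
f 60 63 65
f 60 65 66
f 61 66 62
f 59 61 68
f 63 59 67
f 65 63 64
f 66 65 58
f 70 69 72
f 70 72 71
f 72 69 73
f 72 73 71
f 73 69 74
f 73 74 71
f 74 69 75
f 74 75 71
f 75 69 76
f 75 76 71
f 76 69 77
f 76 77 71
f 77 69 78
f 77 78 71
f 78 69 79
f 78 79 71
f 79 69 80
f 79 80 71
f 80 69 81
f 80 81 71
f 81 69 70
f 81 70 71



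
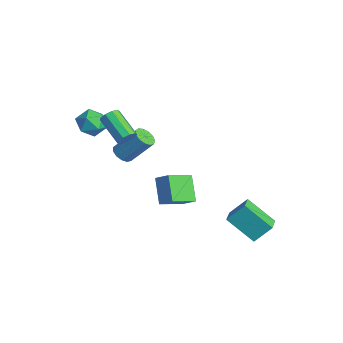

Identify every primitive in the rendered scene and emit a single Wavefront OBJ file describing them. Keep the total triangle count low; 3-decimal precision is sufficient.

v 0.112 -3.093 3.143
v 0.446 -3.071 3.665
v -1.138 -3.504 4.698
v -1.472 -3.527 4.177
v 0.285 -2.688 3.579
v -1.298 -3.121 4.612
v 0.043 -2.495 3.289
v -1.54 -2.928 4.323
v -0.167 -2.582 2.931
v -1.75 -3.015 3.965
v -0.246 -2.908 2.672
v -1.83 -3.341 3.706
v -0.158 -3.321 2.634
v -1.742 -3.754 3.667
v 0.056 -3.628 2.834
v -1.528 -4.061 3.867
v 0.296 -3.684 3.178
v -1.287 -4.118 4.212
v 0.45 -3.464 3.507
v -1.133 -3.898 4.54
v -1.95 0.76 -2.526
v -1.465 -0.867 -1.765
v -1.213 1.258 -1.931
v -0.728 -0.369 -1.17
v -0.712 0.509 -3.85
v -0.227 -1.118 -3.089
v 0.025 1.007 -3.255
v 0.51 -0.62 -2.494
v -3.681 -3.17 2.819
v -2.792 -3.144 2.321
v -3.588 -4.816 2.899
v -2.699 -4.79 2.401
v -2.761 -4.431 3.354
v -2.818 -3.414 3.304
v -3.562 -4.546 1.916
v -3.619 -3.529 1.866
v -2.718 -3.995 1.763
v -2.223 -3.923 2.652
v -4.157 -4.037 2.568
v -3.662 -3.965 3.457
v -2.989 -2.255 -0.295
v -2.345 -2.547 -0.362
v -1.668 -1.417 1.208
v -2.311 -1.125 1.275
v -2.346 -2.223 -0.596
v -1.669 -1.092 0.974
v -2.552 -1.908 -0.734
v -1.874 -0.777 0.836
v -2.896 -1.704 -0.732
v -2.218 -0.573 0.838
v -3.269 -1.675 -0.592
v -2.592 -0.544 0.978
v -3.554 -1.83 -0.358
v -2.876 -0.699 1.212
v -3.659 -2.12 -0.103
v -2.981 -0.99 1.467
v -3.551 -2.453 0.09
v -2.874 -1.323 1.66
v -3.265 -2.724 0.162
v -2.588 -1.593 1.732
v -2.891 -2.845 0.088
v -2.214 -1.715 1.658
v -2.548 -2.78 -0.108
v -1.871 -1.649 1.462
v 3.804 3.076 -4.024
v 2.646 1.924 -2.672
v 4.058 4.048 -2.978
v 2.899 2.896 -1.627
v 4.861 2.424 -3.673
v 3.702 1.272 -2.322
v 5.114 3.396 -2.628
v 3.956 2.244 -1.276
f 2 1 5
f 2 5 3
f 3 5 6
f 3 6 4
f 5 1 7
f 5 7 6
f 6 7 8
f 6 8 4
f 7 1 9
f 7 9 8
f 8 9 10
f 8 10 4
f 9 1 11
f 9 11 10
f 10 11 12
f 10 12 4
f 11 1 13
f 11 13 12
f 12 13 14
f 12 14 4
f 13 1 15
f 13 15 14
f 14 15 16
f 14 16 4
f 15 1 17
f 15 17 16
f 16 17 18
f 16 18 4
f 17 1 19
f 17 19 18
f 18 19 20
f 18 20 4
f 19 1 2
f 19 2 20
f 20 2 3
f 20 3 4
f 22 24 21
f 25 22 21
f 21 24 23
f 23 25 21
f 22 28 24
f 26 22 25
f 26 28 22
f 24 28 23
f 27 25 23
f 23 28 27
f 27 26 25
f 28 26 27
f 29 40 34
f 29 34 30
f 29 30 36
f 29 36 39
f 29 39 40
f 30 34 38
f 34 40 33
f 40 39 31
f 39 36 35
f 36 30 37
f 32 38 33
f 32 33 31
f 32 31 35
f 32 35 37
f 32 37 38
f 33 38 34
f 31 33 40
f 35 31 39
f 37 35 36
f 38 37 30
f 42 41 45
f 42 45 43
f 43 45 46
f 43 46 44
f 45 41 47
f 45 47 46
f 46 47 48
f 46 48 44
f 47 41 49
f 47 49 48
f 48 49 50
f 48 50 44
f 49 41 51
f 49 51 50
f 50 51 52
f 50 52 44
f 51 41 53
f 51 53 52
f 52 53 54
f 52 54 44
f 53 41 55
f 53 55 54
f 54 55 56
f 54 56 44
f 55 41 57
f 55 57 56
f 56 57 58
f 56 58 44
f 57 41 59
f 57 59 58
f 58 59 60
f 58 60 44
f 59 41 61
f 59 61 60
f 60 61 62
f 60 62 44
f 61 41 63
f 61 63 62
f 62 63 64
f 62 64 44
f 63 41 42
f 63 42 64
f 64 42 43
f 64 43 44
f 66 68 65
f 69 66 65
f 65 68 67
f 67 69 65
f 66 72 68
f 70 66 69
f 70 72 66
f 68 72 67
f 71 69 67
f 67 72 71
f 71 70 69
f 72 70 71



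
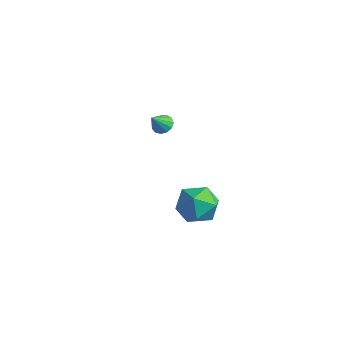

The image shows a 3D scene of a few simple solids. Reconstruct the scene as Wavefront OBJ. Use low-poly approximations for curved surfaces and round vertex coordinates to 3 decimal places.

v 3.153 -0.335 -0.151
v 3.682 -1.052 -0.803
v 2.298 -1.688 0.643
v 2.827 -2.405 -0.009
v 3.383 -1.851 0.767
v 3.911 -1.014 0.276
v 2.069 -1.726 -0.436
v 2.597 -0.889 -0.927
v 3.012 -1.911 -0.979
v 3.824 -1.988 -0.236
v 2.156 -0.752 0.076
v 2.968 -0.829 0.819
v -3.006 0.949 0.918
v -2.601 1.289 1.132
v -2.814 0.191 1.762
v -2.876 1.376 1.273
v -3.193 1.328 1.301
v -3.45 1.159 1.208
v -3.566 0.924 1.023
v -3.504 0.696 0.804
v -3.284 0.549 0.622
v -2.976 0.529 0.534
v -2.677 0.642 0.568
v -2.483 0.853 0.713
v -2.455 1.094 0.923
f 1 12 6
f 1 6 2
f 1 2 8
f 1 8 11
f 1 11 12
f 2 6 10
f 6 12 5
f 12 11 3
f 11 8 7
f 8 2 9
f 4 10 5
f 4 5 3
f 4 3 7
f 4 7 9
f 4 9 10
f 5 10 6
f 3 5 12
f 7 3 11
f 9 7 8
f 10 9 2
f 14 13 16
f 14 16 15
f 16 13 17
f 16 17 15
f 17 13 18
f 17 18 15
f 18 13 19
f 18 19 15
f 19 13 20
f 19 20 15
f 20 13 21
f 20 21 15
f 21 13 22
f 21 22 15
f 22 13 23
f 22 23 15
f 23 13 24
f 23 24 15
f 24 13 25
f 24 25 15
f 25 13 14
f 25 14 15



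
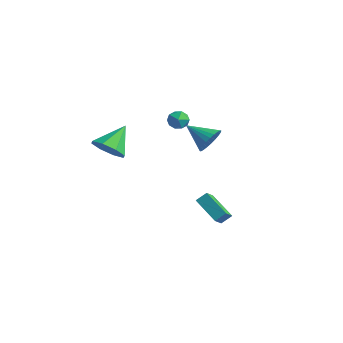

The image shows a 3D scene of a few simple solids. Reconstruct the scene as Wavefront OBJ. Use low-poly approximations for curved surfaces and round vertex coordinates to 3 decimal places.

v -2.012 2.899 0.048
v -1.637 2.761 0.691
v -2.863 2.079 0.369
v -2.488 1.941 1.012
v -2.832 2.607 0.91
v -2.306 3.114 0.712
v -2.194 1.726 0.348
v -1.668 2.233 0.15
v -1.749 2.036 0.876
v -2.143 2.58 1.224
v -2.357 2.26 -0.164
v -2.751 2.804 0.184
v -1.133 3.9 -1.186
v -0.564 3.422 -0.563
v -2.607 3.26 -0.334
v -0.606 3.753 -0.385
v -0.727 4.107 -0.33
v -0.911 4.43 -0.404
v -1.128 4.672 -0.598
v -1.346 4.796 -0.881
v -1.531 4.784 -1.211
v -1.656 4.638 -1.537
v -1.701 4.379 -1.81
v -1.66 4.048 -1.987
v -1.538 3.694 -2.043
v -1.354 3.371 -1.968
v -1.137 3.129 -1.774
v -0.919 3.005 -1.491
v -0.734 3.016 -1.161
v -0.609 3.163 -0.835
v 1.733 1.074 -3.991
v 2.069 0.374 -3.377
v 1.98 1.639 -3.481
v 2.316 0.939 -2.868
v 3.404 1.121 -4.852
v 3.74 0.421 -4.239
v 3.651 1.686 -4.343
v 3.987 0.986 -3.729
v -0.348 -3.795 0.995
v 0.653 -3.401 0.819
v -0.692 -2.365 2.245
v 0.087 -3.08 0.297
v -0.734 -3.178 0.183
v -1.329 -3.637 0.545
v -1.349 -4.189 1.171
v -0.784 -4.51 1.693
v 0.037 -4.412 1.807
v 0.632 -3.953 1.445
f 1 12 6
f 1 6 2
f 1 2 8
f 1 8 11
f 1 11 12
f 2 6 10
f 6 12 5
f 12 11 3
f 11 8 7
f 8 2 9
f 4 10 5
f 4 5 3
f 4 3 7
f 4 7 9
f 4 9 10
f 5 10 6
f 3 5 12
f 7 3 11
f 9 7 8
f 10 9 2
f 14 13 16
f 14 16 15
f 16 13 17
f 16 17 15
f 17 13 18
f 17 18 15
f 18 13 19
f 18 19 15
f 19 13 20
f 19 20 15
f 20 13 21
f 20 21 15
f 21 13 22
f 21 22 15
f 22 13 23
f 22 23 15
f 23 13 24
f 23 24 15
f 24 13 25
f 24 25 15
f 25 13 26
f 25 26 15
f 26 13 27
f 26 27 15
f 27 13 28
f 27 28 15
f 28 13 29
f 28 29 15
f 29 13 30
f 29 30 15
f 30 13 14
f 30 14 15
f 32 34 31
f 35 32 31
f 31 34 33
f 33 35 31
f 32 38 34
f 36 32 35
f 36 38 32
f 34 38 33
f 37 35 33
f 33 38 37
f 37 36 35
f 38 36 37
f 40 39 42
f 40 42 41
f 42 39 43
f 42 43 41
f 43 39 44
f 43 44 41
f 44 39 45
f 44 45 41
f 45 39 46
f 45 46 41
f 46 39 47
f 46 47 41
f 47 39 48
f 47 48 41
f 48 39 40
f 48 40 41



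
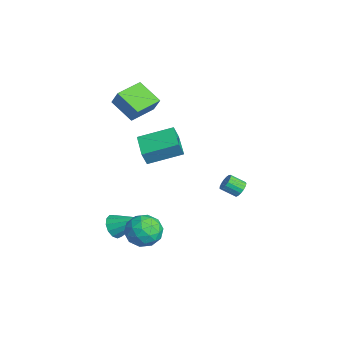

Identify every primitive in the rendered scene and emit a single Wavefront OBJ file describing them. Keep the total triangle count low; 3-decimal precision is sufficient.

v -2.289 -1.501 2.351
v -3.57 -2.334 3.224
v -3.191 0.017 2.475
v -4.472 -0.817 3.348
v -1.748 -1.263 3.372
v -3.029 -2.097 4.245
v -2.65 0.254 3.496
v -3.931 -0.579 4.369
v 0.623 -3.227 -4.238
v 0.917 -2.909 -4.946
v 1.657 -1.653 -3.102
v 0.507 -2.698 -4.867
v 0.135 -2.655 -4.588
v -0.083 -2.793 -4.198
v -0.077 -3.07 -3.82
v 0.152 -3.396 -3.576
v 0.53 -3.669 -3.542
v 0.938 -3.802 -3.728
v 1.246 -3.752 -4.077
v 1.356 -3.536 -4.477
v 1.233 -3.222 -4.801
v 2.882 -1.598 -2.246
v 3.699 -1.33 -2.971
v 3.541 -3.29 -2.129
v 4.358 -3.022 -2.854
v 4.356 -2.578 -1.821
v 3.948 -1.532 -1.893
v 3.292 -3.088 -3.207
v 2.884 -2.042 -3.279
v 3.952 -2.251 -3.565
v 4.61 -1.936 -2.709
v 2.63 -2.684 -2.391
v 3.288 -2.369 -1.535
v 3.233 -1.315 -2.619
v 4.007 -3.305 -2.481
v 4.006 -3.044 -1.874
v 4.486 -2.886 -2.3
v 3.379 -1.434 -1.985
v 3.859 -1.276 -2.411
v 4.245 -2.01 -1.735
v 3.381 -3.344 -2.689
v 3.861 -3.186 -3.115
v 2.754 -1.734 -2.8
v 3.234 -1.576 -3.226
v 2.995 -2.61 -3.365
v 3.862 -1.699 -3.394
v 4.249 -2.694 -3.326
v 3.622 -2.732 -3.533
v 3.383 -2.118 -3.575
v 4.248 -1.514 -2.891
v 4.636 -2.509 -2.822
v 4.634 -2.248 -2.215
v 4.395 -1.633 -2.257
v 4.397 -2.055 -3.24
v 2.604 -2.111 -2.278
v 2.992 -3.106 -2.209
v 2.845 -2.987 -2.843
v 2.606 -2.372 -2.885
v 2.991 -1.926 -1.774
v 3.378 -2.921 -1.706
v 3.857 -2.502 -1.525
v 3.618 -1.888 -1.567
v 2.843 -2.565 -1.86
v -1.236 -1.15 0.826
v -1.057 -1.492 1.781
v -0.919 0.87 1.491
v -0.74 0.528 2.446
v 0.38 -1.288 0.474
v 0.559 -1.63 1.429
v 0.697 0.732 1.139
v 0.876 0.39 2.094
v -0.259 4.331 -3.165
v 0.062 4.514 -2.718
v -0.261 3.693 -2.148
v -0.581 3.509 -2.595
v -0.184 4.638 -2.679
v -0.506 3.817 -2.109
v -0.446 4.691 -2.751
v -0.769 3.87 -2.182
v -0.666 4.662 -2.918
v -0.989 3.841 -2.349
v -0.792 4.556 -3.142
v -1.115 3.735 -2.572
v -0.796 4.399 -3.371
v -1.119 3.578 -2.801
v -0.677 4.226 -3.552
v -1 3.405 -2.983
v -0.462 4.077 -3.645
v -0.785 3.256 -3.076
v -0.201 3.987 -3.628
v -0.523 3.165 -3.059
v 0.048 3.974 -3.505
v -0.275 3.153 -2.935
v 0.226 4.044 -3.303
v -0.097 3.223 -2.734
v 0.293 4.179 -3.07
v -0.03 3.358 -2.501
v 0.234 4.349 -2.859
v -0.089 3.528 -2.29
f 2 4 1
f 5 2 1
f 1 4 3
f 3 5 1
f 2 8 4
f 6 2 5
f 6 8 2
f 4 8 3
f 7 5 3
f 3 8 7
f 7 6 5
f 8 6 7
f 10 9 12
f 10 12 11
f 12 9 13
f 12 13 11
f 13 9 14
f 13 14 11
f 14 9 15
f 14 15 11
f 15 9 16
f 15 16 11
f 16 9 17
f 16 17 11
f 17 9 18
f 17 18 11
f 18 9 19
f 18 19 11
f 19 9 20
f 19 20 11
f 20 9 21
f 20 21 11
f 21 9 10
f 21 10 11
f 22 59 38
f 59 33 62
f 38 62 27
f 59 62 38
f 22 38 34
f 38 27 39
f 34 39 23
f 38 39 34
f 22 34 43
f 34 23 44
f 43 44 29
f 34 44 43
f 22 43 55
f 43 29 58
f 55 58 32
f 43 58 55
f 22 55 59
f 55 32 63
f 59 63 33
f 55 63 59
f 23 39 50
f 39 27 53
f 50 53 31
f 39 53 50
f 27 62 40
f 62 33 61
f 40 61 26
f 62 61 40
f 33 63 60
f 63 32 56
f 60 56 24
f 63 56 60
f 32 58 57
f 58 29 45
f 57 45 28
f 58 45 57
f 29 44 49
f 44 23 46
f 49 46 30
f 44 46 49
f 25 51 37
f 51 31 52
f 37 52 26
f 51 52 37
f 25 37 35
f 37 26 36
f 35 36 24
f 37 36 35
f 25 35 42
f 35 24 41
f 42 41 28
f 35 41 42
f 25 42 47
f 42 28 48
f 47 48 30
f 42 48 47
f 25 47 51
f 47 30 54
f 51 54 31
f 47 54 51
f 26 52 40
f 52 31 53
f 40 53 27
f 52 53 40
f 24 36 60
f 36 26 61
f 60 61 33
f 36 61 60
f 28 41 57
f 41 24 56
f 57 56 32
f 41 56 57
f 30 48 49
f 48 28 45
f 49 45 29
f 48 45 49
f 31 54 50
f 54 30 46
f 50 46 23
f 54 46 50
f 65 67 64
f 68 65 64
f 64 67 66
f 66 68 64
f 65 71 67
f 69 65 68
f 69 71 65
f 67 71 66
f 70 68 66
f 66 71 70
f 70 69 68
f 71 69 70
f 73 72 76
f 73 76 74
f 74 76 77
f 74 77 75
f 76 72 78
f 76 78 77
f 77 78 79
f 77 79 75
f 78 72 80
f 78 80 79
f 79 80 81
f 79 81 75
f 80 72 82
f 80 82 81
f 81 82 83
f 81 83 75
f 82 72 84
f 82 84 83
f 83 84 85
f 83 85 75
f 84 72 86
f 84 86 85
f 85 86 87
f 85 87 75
f 86 72 88
f 86 88 87
f 87 88 89
f 87 89 75
f 88 72 90
f 88 90 89
f 89 90 91
f 89 91 75
f 90 72 92
f 90 92 91
f 91 92 93
f 91 93 75
f 92 72 94
f 92 94 93
f 93 94 95
f 93 95 75
f 94 72 96
f 94 96 95
f 95 96 97
f 95 97 75
f 96 72 98
f 96 98 97
f 97 98 99
f 97 99 75
f 98 72 73
f 98 73 99
f 99 73 74
f 99 74 75



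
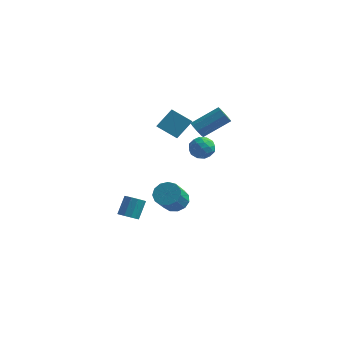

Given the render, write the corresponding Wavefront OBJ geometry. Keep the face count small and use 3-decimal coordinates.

v -0.377 2.502 2.668
v 0.21 3.456 3.768
v -0.708 3.262 2.185
v -0.121 4.217 3.285
v 0.941 2.583 1.895
v 1.528 3.538 2.995
v 0.61 3.344 1.412
v 1.197 4.298 2.512
v -1.402 0.537 -4.514
v -1.009 0.966 -4.866
v -0.924 1.831 -3.718
v -1.318 1.403 -3.366
v -1.409 1.081 -4.923
v -1.324 1.946 -3.775
v -1.806 0.988 -4.824
v -1.722 1.853 -3.676
v -2.05 0.723 -4.606
v -1.965 1.589 -3.458
v -2.046 0.388 -4.354
v -1.961 1.253 -3.206
v -1.796 0.109 -4.162
v -1.711 0.974 -3.014
v -1.396 -0.006 -4.105
v -1.311 0.859 -2.957
v -0.998 0.087 -4.204
v -0.914 0.952 -3.056
v -0.755 0.351 -4.422
v -0.67 1.217 -3.274
v -0.759 0.687 -4.674
v -0.674 1.552 -3.526
v 3.023 -0.09 3.238
v 3.499 0.057 2.56
v 4.101 -0.617 3.88
v 4.577 -0.47 3.202
v 4.29 0.173 3.661
v 3.623 0.499 3.265
v 3.977 -1.059 3.175
v 3.31 -0.733 2.779
v 4.088 -0.542 2.521
v 4.281 0.219 2.821
v 3.319 -0.779 3.619
v 3.512 -0.018 3.919
v 3.166 0.03 2.843
v 4.434 -0.59 3.597
v 4.265 -0.212 3.867
v 4.545 -0.125 3.469
v 3.24 0.29 3.257
v 3.519 0.376 2.858
v 3.984 0.444 3.505
v 4.081 -0.936 3.582
v 4.36 -0.85 3.183
v 3.055 -0.435 2.971
v 3.335 -0.348 2.573
v 3.616 -1.004 2.935
v 3.792 -0.236 2.421
v 4.426 -0.546 2.799
v 4.073 -0.892 2.783
v 3.681 -0.701 2.55
v 3.906 0.211 2.598
v 4.54 -0.098 2.975
v 4.371 0.28 3.245
v 3.979 0.471 3.012
v 4.252 -0.141 2.575
v 3.06 -0.462 3.465
v 3.694 -0.771 3.842
v 3.621 -1.031 3.428
v 3.229 -0.84 3.195
v 3.174 -0.014 3.641
v 3.808 -0.324 4.019
v 3.919 0.141 3.89
v 3.527 0.332 3.657
v 3.348 -0.419 3.865
v 2.557 1.857 3.326
v 2.973 1.845 2.84
v 4.299 2.93 3.947
v 3.883 2.943 4.434
v 2.673 2.232 2.821
v 3.999 3.317 3.928
v 2.305 2.399 3.097
v 3.631 3.484 4.205
v 2.085 2.249 3.508
v 3.411 3.334 4.615
v 2.141 1.87 3.813
v 3.467 2.955 4.92
v 2.441 1.483 3.832
v 3.767 2.568 4.939
v 2.809 1.316 3.555
v 4.135 2.401 4.663
v 3.029 1.466 3.145
v 4.355 2.551 4.252
v 0.262 3.854 -4.497
v 0.705 3.26 -5.06
v 0.68 2.033 -3.785
v 0.238 2.626 -3.223
v 1.077 3.523 -4.8
v 1.052 2.295 -3.526
v 1.19 3.89 -4.444
v 1.165 2.662 -3.17
v 1.009 4.246 -4.105
v 0.984 3.018 -2.83
v 0.591 4.477 -3.891
v 0.566 3.25 -2.616
v 0.068 4.511 -3.869
v 0.043 3.283 -2.594
v -0.393 4.336 -4.046
v -0.418 3.108 -2.771
v -0.645 4.008 -4.367
v -0.67 2.78 -3.092
v -0.61 3.631 -4.729
v -0.635 2.403 -3.455
v -0.298 3.324 -5.018
v -0.323 2.097 -3.743
v 0.193 3.186 -5.141
v 0.168 1.959 -3.867
f 2 4 1
f 5 2 1
f 1 4 3
f 3 5 1
f 2 8 4
f 6 2 5
f 6 8 2
f 4 8 3
f 7 5 3
f 3 8 7
f 7 6 5
f 8 6 7
f 10 9 13
f 10 13 11
f 11 13 14
f 11 14 12
f 13 9 15
f 13 15 14
f 14 15 16
f 14 16 12
f 15 9 17
f 15 17 16
f 16 17 18
f 16 18 12
f 17 9 19
f 17 19 18
f 18 19 20
f 18 20 12
f 19 9 21
f 19 21 20
f 20 21 22
f 20 22 12
f 21 9 23
f 21 23 22
f 22 23 24
f 22 24 12
f 23 9 25
f 23 25 24
f 24 25 26
f 24 26 12
f 25 9 27
f 25 27 26
f 26 27 28
f 26 28 12
f 27 9 29
f 27 29 28
f 28 29 30
f 28 30 12
f 29 9 10
f 29 10 30
f 30 10 11
f 30 11 12
f 31 68 47
f 68 42 71
f 47 71 36
f 68 71 47
f 31 47 43
f 47 36 48
f 43 48 32
f 47 48 43
f 31 43 52
f 43 32 53
f 52 53 38
f 43 53 52
f 31 52 64
f 52 38 67
f 64 67 41
f 52 67 64
f 31 64 68
f 64 41 72
f 68 72 42
f 64 72 68
f 32 48 59
f 48 36 62
f 59 62 40
f 48 62 59
f 36 71 49
f 71 42 70
f 49 70 35
f 71 70 49
f 42 72 69
f 72 41 65
f 69 65 33
f 72 65 69
f 41 67 66
f 67 38 54
f 66 54 37
f 67 54 66
f 38 53 58
f 53 32 55
f 58 55 39
f 53 55 58
f 34 60 46
f 60 40 61
f 46 61 35
f 60 61 46
f 34 46 44
f 46 35 45
f 44 45 33
f 46 45 44
f 34 44 51
f 44 33 50
f 51 50 37
f 44 50 51
f 34 51 56
f 51 37 57
f 56 57 39
f 51 57 56
f 34 56 60
f 56 39 63
f 60 63 40
f 56 63 60
f 35 61 49
f 61 40 62
f 49 62 36
f 61 62 49
f 33 45 69
f 45 35 70
f 69 70 42
f 45 70 69
f 37 50 66
f 50 33 65
f 66 65 41
f 50 65 66
f 39 57 58
f 57 37 54
f 58 54 38
f 57 54 58
f 40 63 59
f 63 39 55
f 59 55 32
f 63 55 59
f 74 73 77
f 74 77 75
f 75 77 78
f 75 78 76
f 77 73 79
f 77 79 78
f 78 79 80
f 78 80 76
f 79 73 81
f 79 81 80
f 80 81 82
f 80 82 76
f 81 73 83
f 81 83 82
f 82 83 84
f 82 84 76
f 83 73 85
f 83 85 84
f 84 85 86
f 84 86 76
f 85 73 87
f 85 87 86
f 86 87 88
f 86 88 76
f 87 73 89
f 87 89 88
f 88 89 90
f 88 90 76
f 89 73 74
f 89 74 90
f 90 74 75
f 90 75 76
f 92 91 95
f 92 95 93
f 93 95 96
f 93 96 94
f 95 91 97
f 95 97 96
f 96 97 98
f 96 98 94
f 97 91 99
f 97 99 98
f 98 99 100
f 98 100 94
f 99 91 101
f 99 101 100
f 100 101 102
f 100 102 94
f 101 91 103
f 101 103 102
f 102 103 104
f 102 104 94
f 103 91 105
f 103 105 104
f 104 105 106
f 104 106 94
f 105 91 107
f 105 107 106
f 106 107 108
f 106 108 94
f 107 91 109
f 107 109 108
f 108 109 110
f 108 110 94
f 109 91 111
f 109 111 110
f 110 111 112
f 110 112 94
f 111 91 113
f 111 113 112
f 112 113 114
f 112 114 94
f 113 91 92
f 113 92 114
f 114 92 93
f 114 93 94

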